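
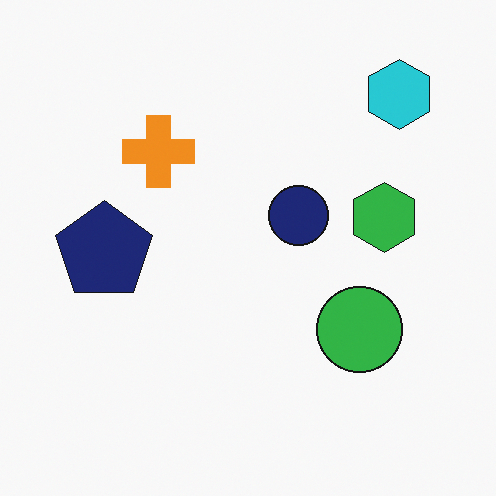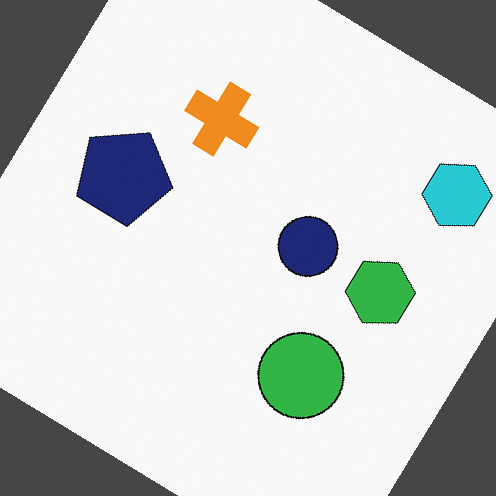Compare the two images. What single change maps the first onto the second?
It was rotated clockwise by a large amount — several tens of degrees.

Every shape is tilted by the same angle and the image corners show triangular fill wedges — a whole-image rotation by a non-right angle.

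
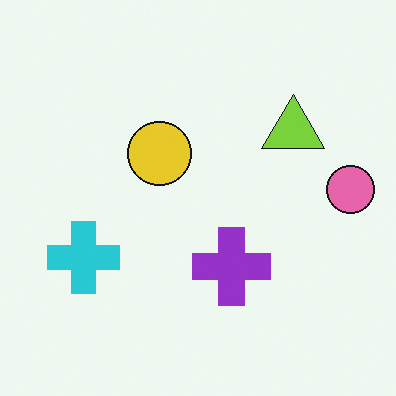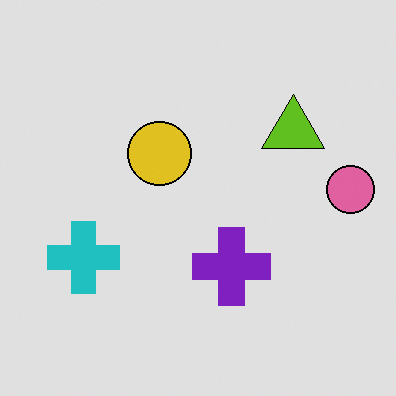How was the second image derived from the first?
Posterized to a reduced palette.

Each flat color has snapped to a coarser quantized level — most visibly, the near-white background has dropped to a flat grey.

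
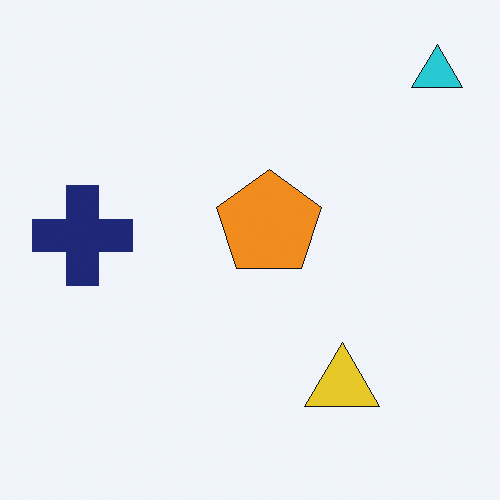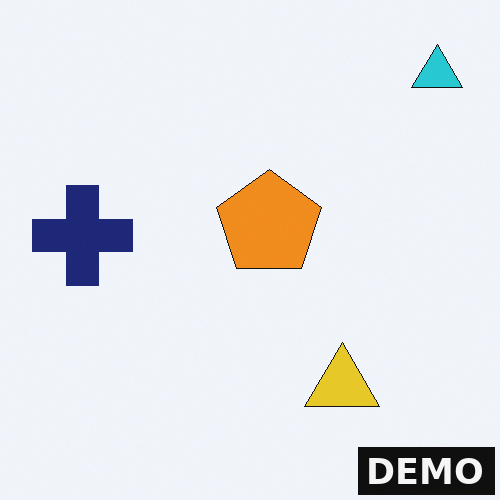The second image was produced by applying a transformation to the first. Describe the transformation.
Watermarked with the text "DEMO" in the lower-right corner.

A dark label reading "DEMO" appears in the lower-right corner.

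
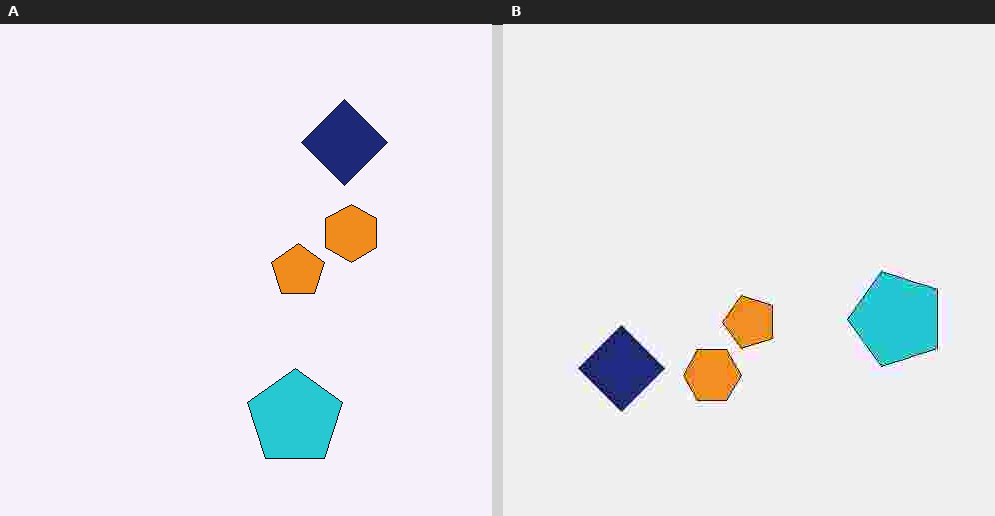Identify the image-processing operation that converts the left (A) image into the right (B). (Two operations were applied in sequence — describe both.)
This is the original image heavily JPEG-compressed with obvious blocking artifacts, then transposed (reflected across the top-left ↔ bottom-right diagonal).

Blocky 8×8 compression artifacts appear around shape edges and the flat background shows ringing — characteristic JPEG degradation. Shapes have swapped their row and column positions — what was in the top-right is now in the bottom-left — a diagonal reflection.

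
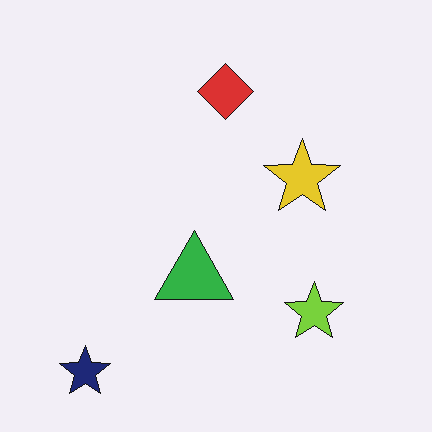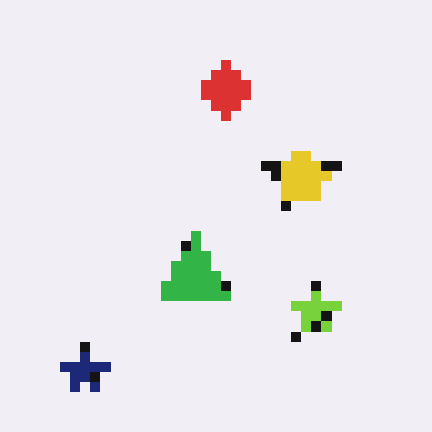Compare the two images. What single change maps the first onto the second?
This is the original image coarsely pixelated.

Shapes are reduced to large square blocks; fine edges and outlines are lost — a downscale-then-upscale (mosaic) effect.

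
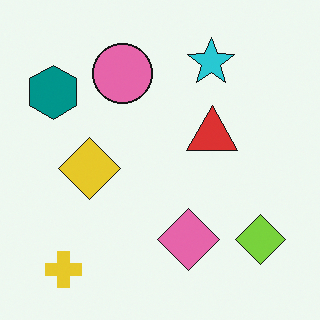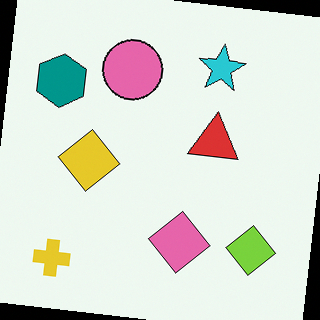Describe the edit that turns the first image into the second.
It was rotated clockwise by a slight angle.

Every shape is tilted by the same angle and the image corners show triangular fill wedges — a whole-image rotation by a non-right angle.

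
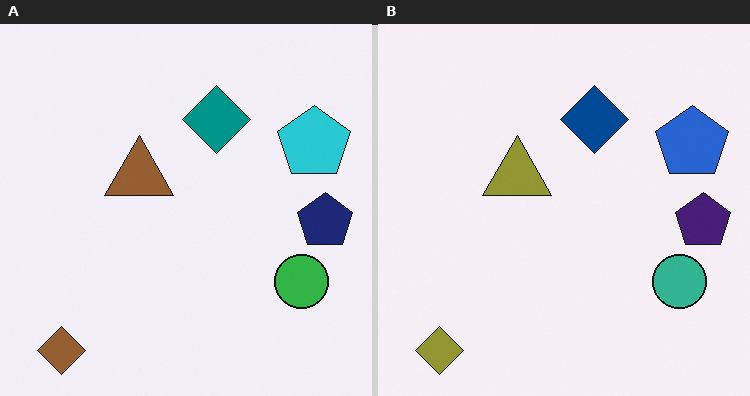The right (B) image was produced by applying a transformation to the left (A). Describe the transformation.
The image was hue-shifted slightly.

Every shape's color has rotated by the same amount around the hue wheel — a uniform hue shift.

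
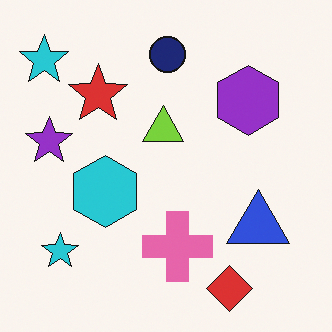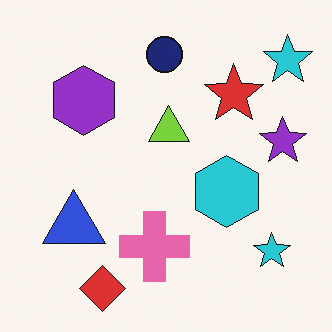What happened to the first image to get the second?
The image was flipped horizontally (left ↔ right).

The purple star is in the left of the first image and the right of the second — shapes on opposite sides of the vertical midline have swapped in a mirror flip.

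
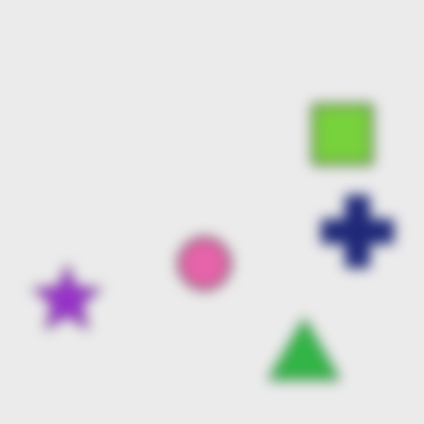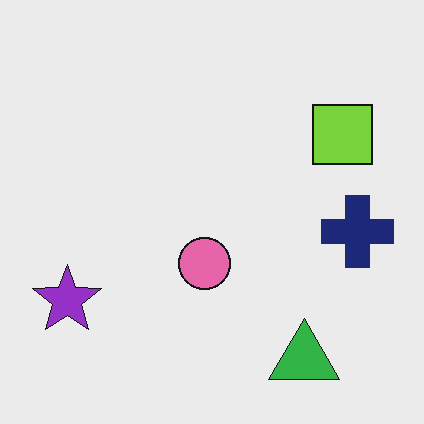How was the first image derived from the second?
The first image is the second strongly gaussian-blurred.

Shape edges and outlines are uniformly softened across the whole image.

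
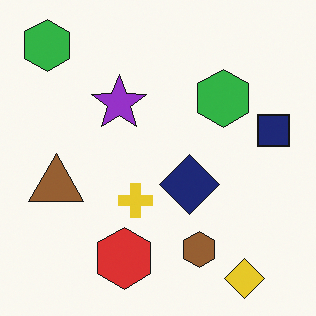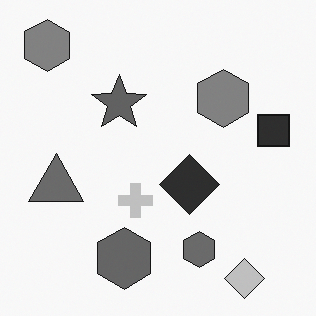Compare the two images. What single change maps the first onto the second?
The image was converted to grayscale.

All color is removed — every shape is now a shade of grey.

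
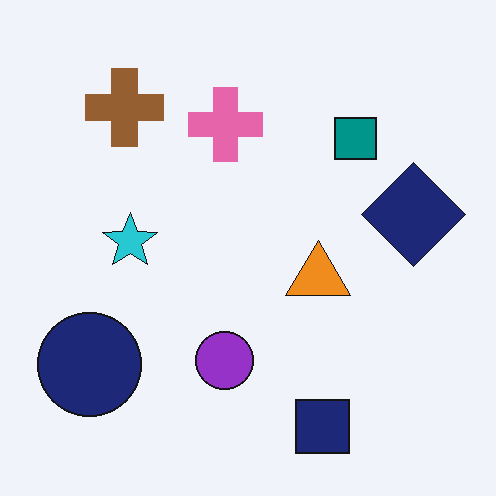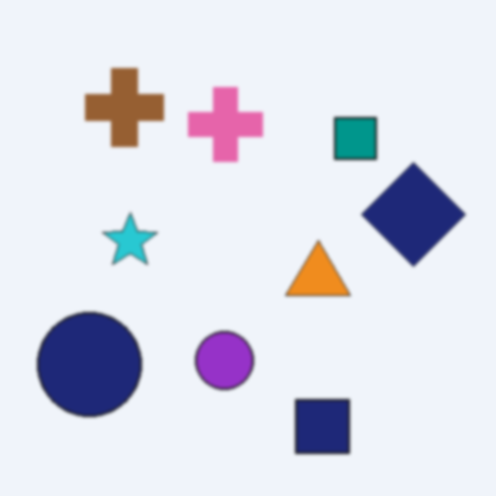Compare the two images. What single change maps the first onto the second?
Lightly blurred.

Shape edges and outlines are uniformly softened across the whole image.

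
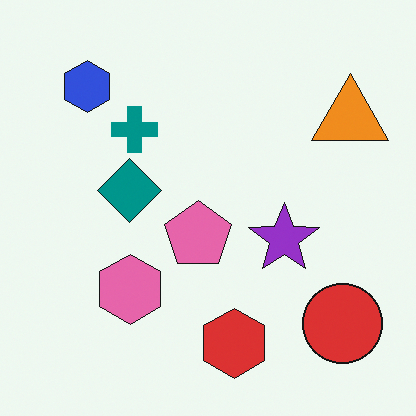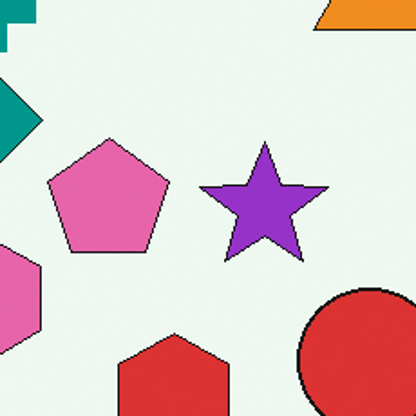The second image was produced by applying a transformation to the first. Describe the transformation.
The second image is the first cropped tightly and scaled back up.

The visible shapes are larger and the field of view is narrower; shapes near the original edges may be partly or wholly outside the frame — a crop-and-rescale.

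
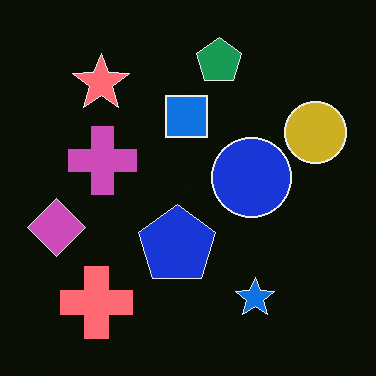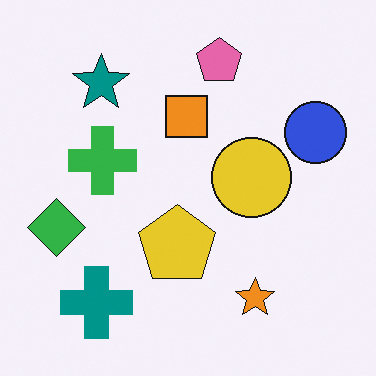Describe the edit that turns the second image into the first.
The transformation is: color-inverted (negative).

The light background has become dark and every shape's color is its complement — a photographic negative.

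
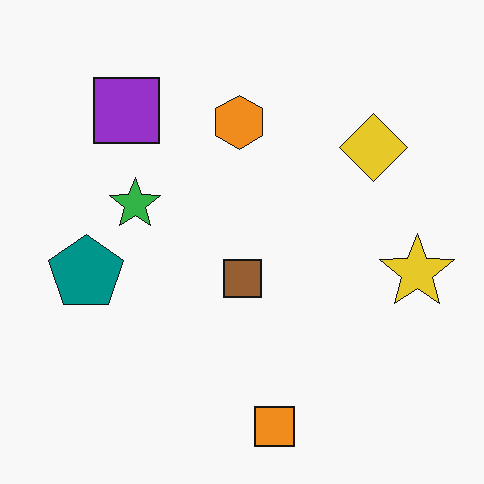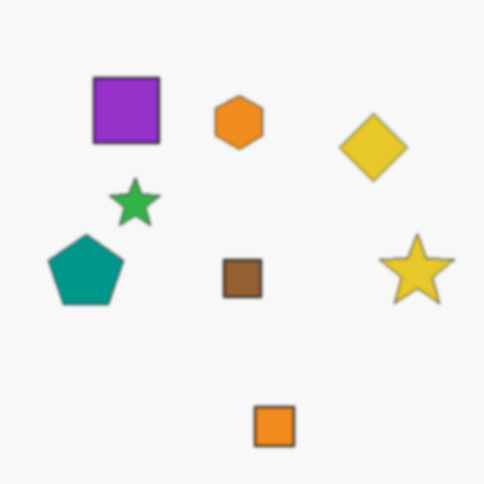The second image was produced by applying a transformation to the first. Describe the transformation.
This is the original image lightly blurred.

Shape edges and outlines are uniformly softened across the whole image.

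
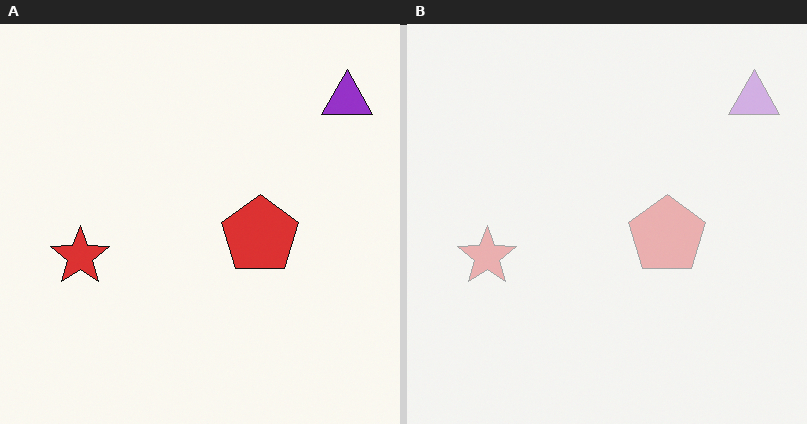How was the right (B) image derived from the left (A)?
Washed out (contrast reduced).

Tones are pushed toward mid-grey across the whole image — a global contrast change.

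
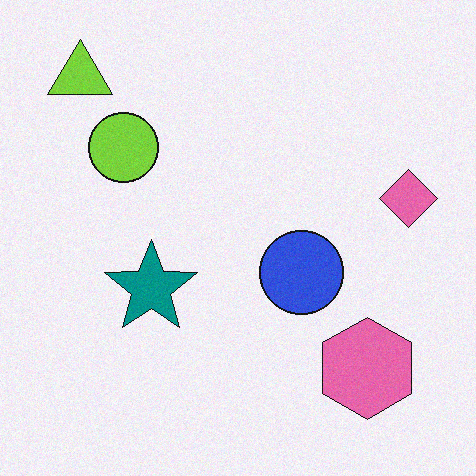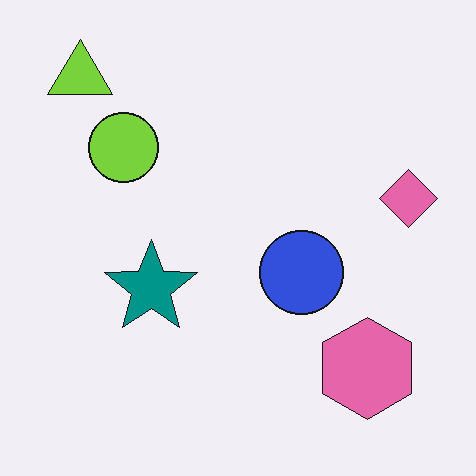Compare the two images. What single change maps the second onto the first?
The image was degraded with a light layer of grain.

Random speckle covers the whole image, including the flat background.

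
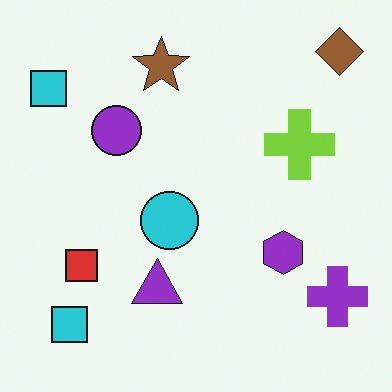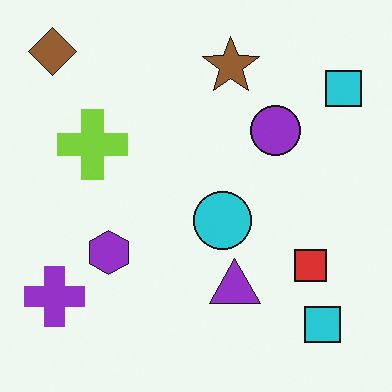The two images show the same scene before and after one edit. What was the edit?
It was flipped horizontally (left ↔ right).

The brown diamond is in the top-right of the first image and the top-left of the second — shapes on opposite sides of the vertical midline have swapped in a mirror flip.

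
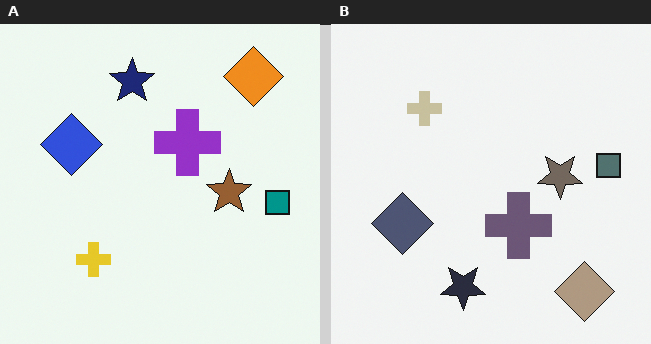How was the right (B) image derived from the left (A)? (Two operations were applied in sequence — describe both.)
The right (B) image is the left (A) flipped vertically (top ↔ bottom), then made much more muted (saturation change).

The orange diamond is in the top-right of the left (A) image and the bottom-right of the right (B) — shapes on opposite sides of the horizontal midline have swapped in a mirror flip. All colors are more muted and greyish — a global saturation change.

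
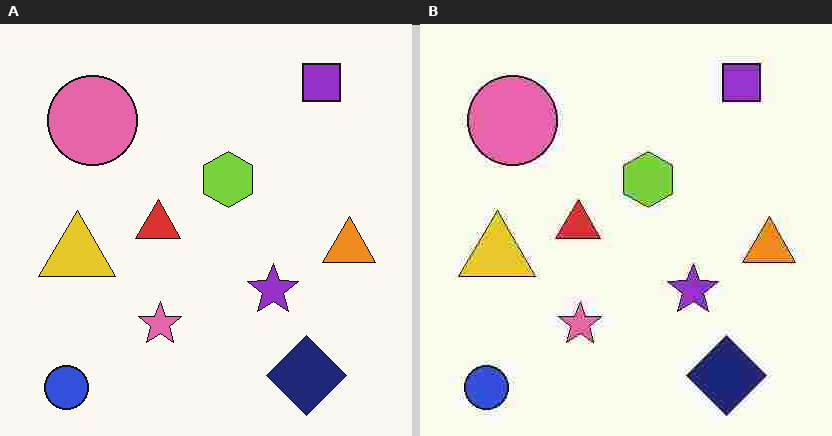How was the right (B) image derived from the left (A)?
It was heavily JPEG-compressed with obvious blocking artifacts.

Blocky 8×8 compression artifacts appear around shape edges and the flat background shows ringing — characteristic JPEG degradation.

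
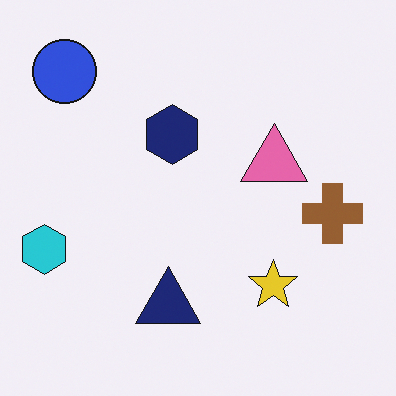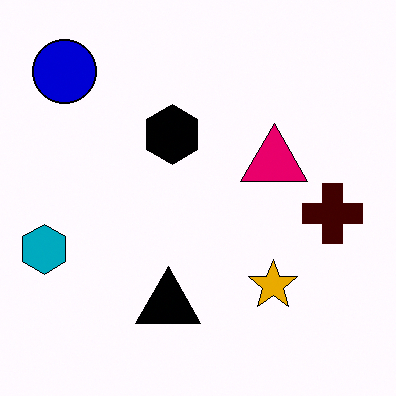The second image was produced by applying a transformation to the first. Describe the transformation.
The second image is the first given much higher contrast.

Tones are pushed away from mid-grey across the whole image — a global contrast change.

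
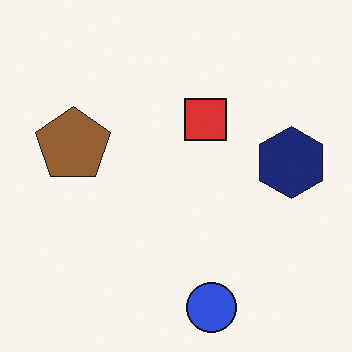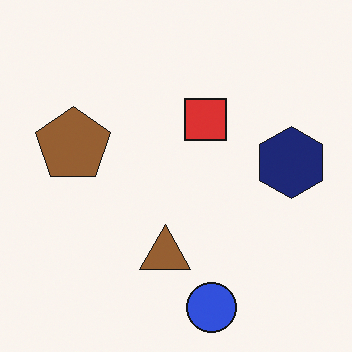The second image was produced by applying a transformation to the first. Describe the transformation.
This is the original image overlaid with an additional brown triangle.

A brown triangle appears in the second image that is absent from the first.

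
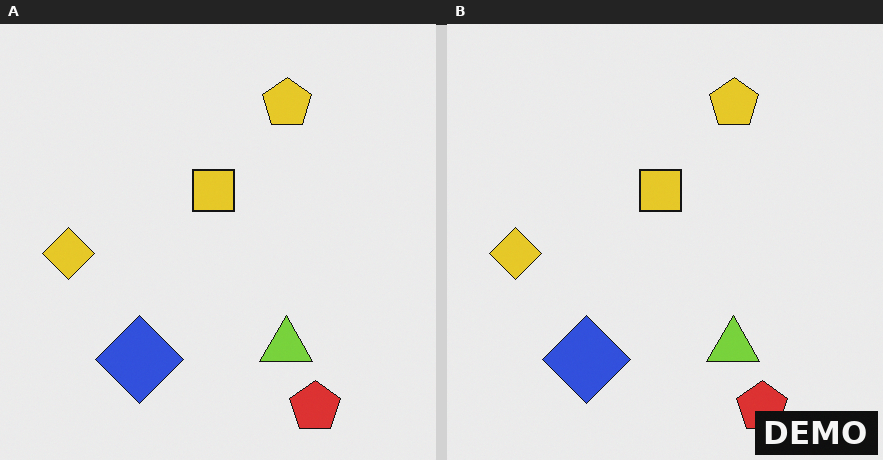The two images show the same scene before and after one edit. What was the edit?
The transformation is: watermarked with the text "DEMO" in the lower-right corner.

A dark label reading "DEMO" appears in the lower-right corner.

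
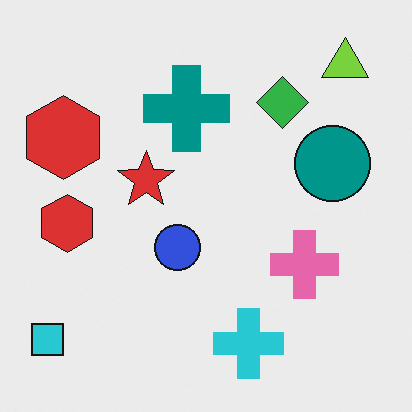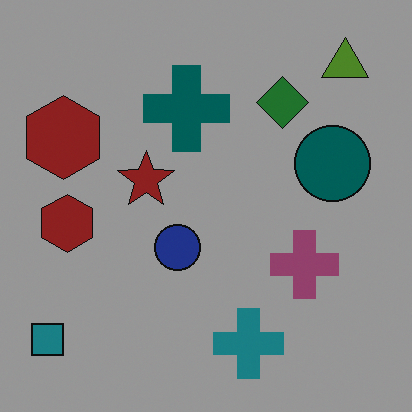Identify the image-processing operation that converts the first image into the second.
The second image is the first noticeably darkened.

Every pixel — background and shapes alike — is uniformly darkened.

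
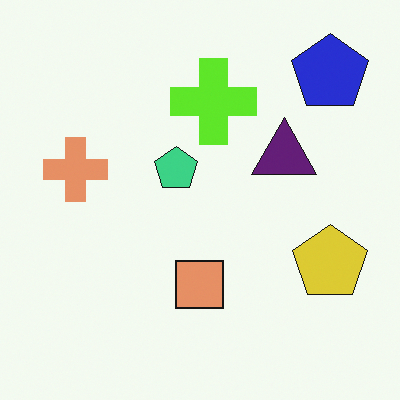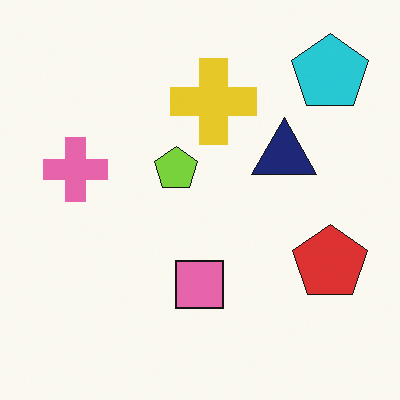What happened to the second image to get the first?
Hue-shifted slightly.

Every shape's color has rotated by the same amount around the hue wheel — a uniform hue shift.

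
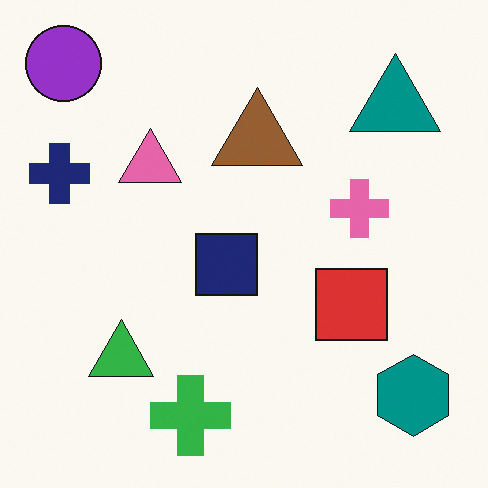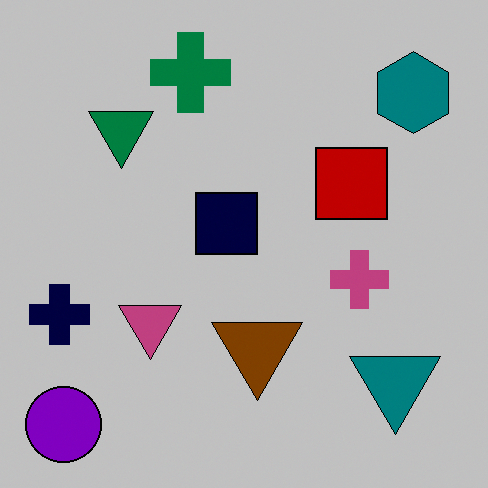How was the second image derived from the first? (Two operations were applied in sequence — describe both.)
It was heavily posterized to just a handful of flat colors, then flipped vertically (top ↔ bottom).

Each flat color has snapped to a coarser quantized level — most visibly, the near-white background has dropped to a flat grey. The purple circle is in the top-left of the first image and the bottom-left of the second — shapes on opposite sides of the horizontal midline have swapped in a mirror flip.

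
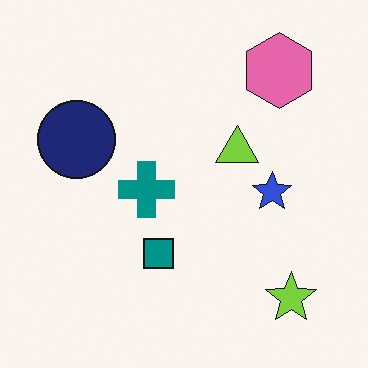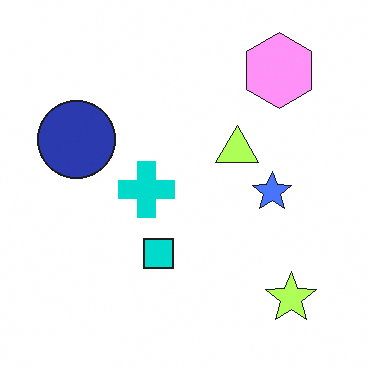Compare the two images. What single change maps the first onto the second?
Brightened a lot.

Every pixel — background and shapes alike — is uniformly brightened.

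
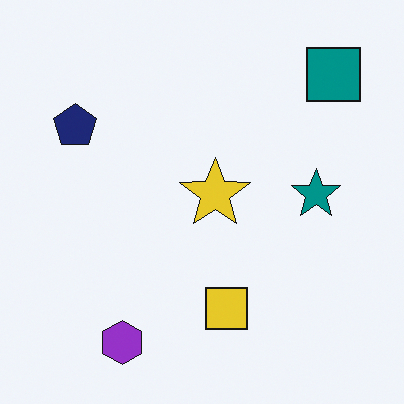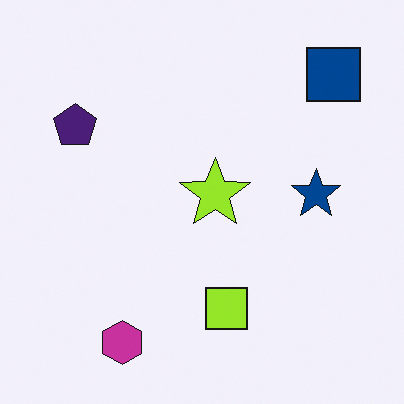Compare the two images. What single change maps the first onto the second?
Hue-shifted slightly.

Every shape's color has rotated by the same amount around the hue wheel — a uniform hue shift.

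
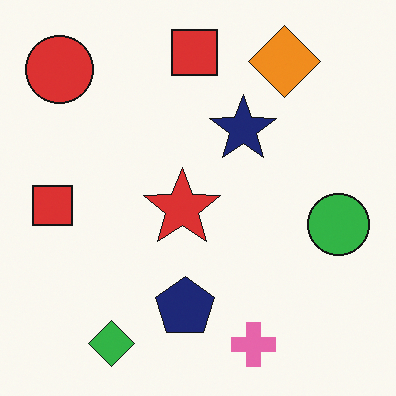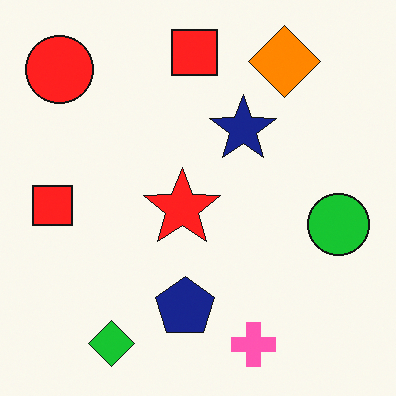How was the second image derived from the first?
Slightly oversaturated.

All colors are more vivid — a global saturation change.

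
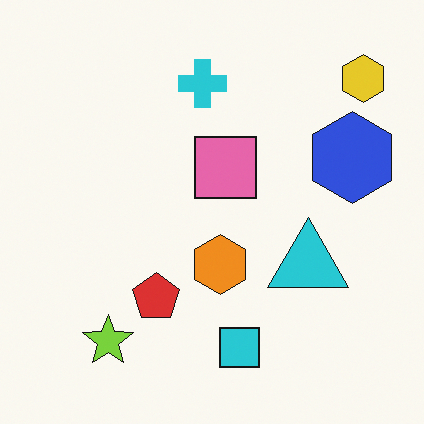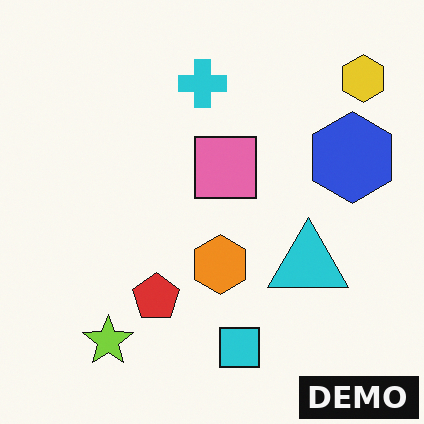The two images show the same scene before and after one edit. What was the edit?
It was watermarked with the text "DEMO" in the lower-right corner.

A dark label reading "DEMO" appears in the lower-right corner.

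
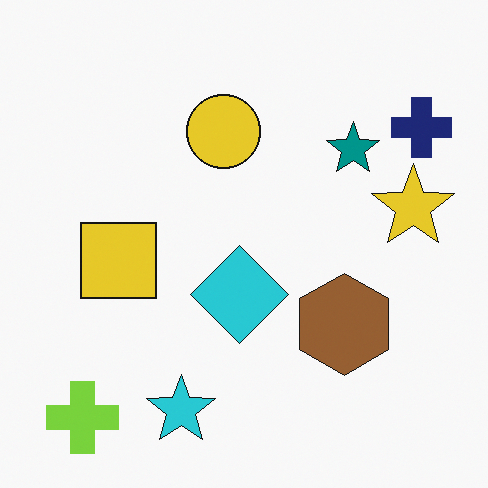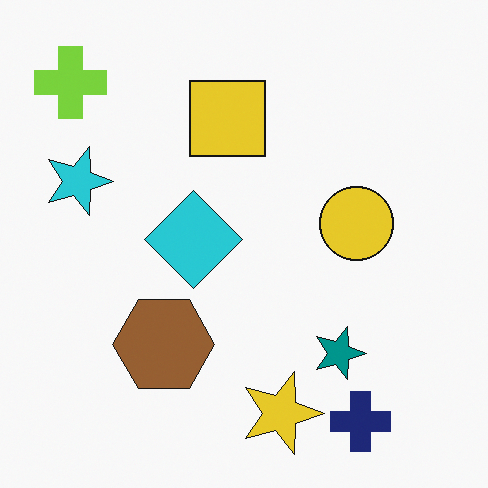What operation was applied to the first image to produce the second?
Rotated 90° clockwise.

The lime cross sits in the bottom-left of the first image and the top-left of the second — consistent with a whole-image 90° clockwise rotation.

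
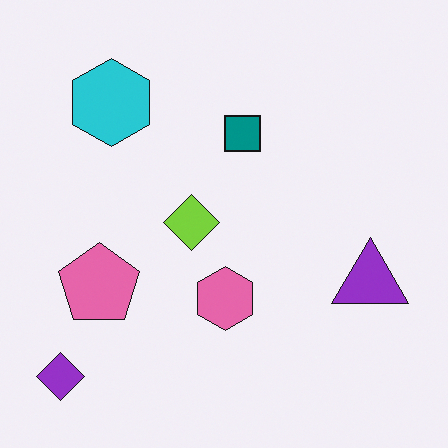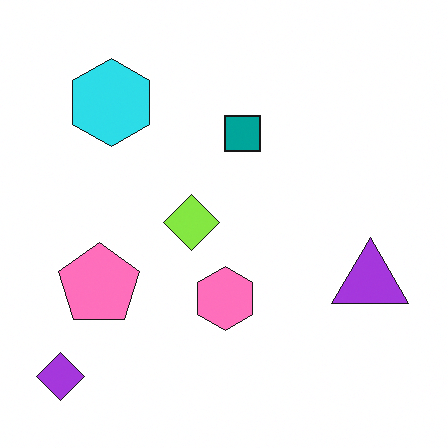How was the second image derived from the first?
The second image is the first slightly brightened.

Every pixel — background and shapes alike — is uniformly brightened.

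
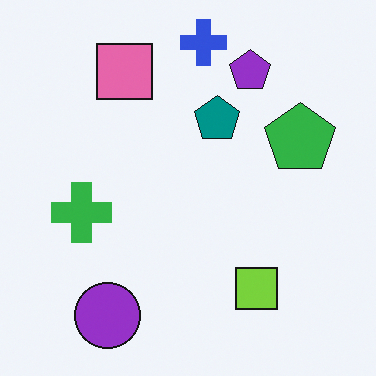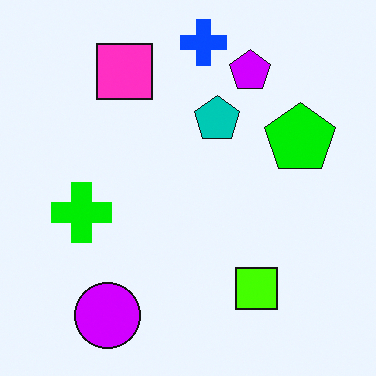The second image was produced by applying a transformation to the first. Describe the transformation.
Heavily oversaturated.

All colors are more vivid — a global saturation change.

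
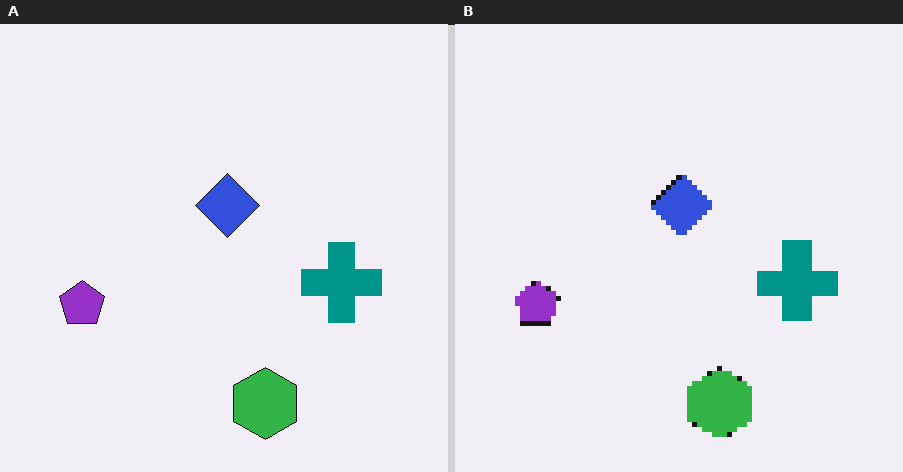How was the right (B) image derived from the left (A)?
It was lightly pixelated (a mild mosaic effect).

Shapes are reduced to large square blocks; fine edges and outlines are lost — a downscale-then-upscale (mosaic) effect.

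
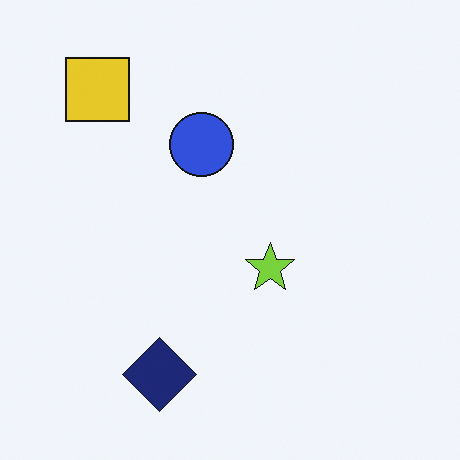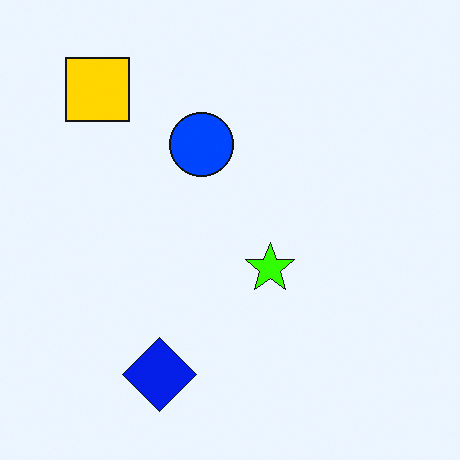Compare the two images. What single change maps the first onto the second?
It was made much more vivid (saturation change).

All colors are more vivid — a global saturation change.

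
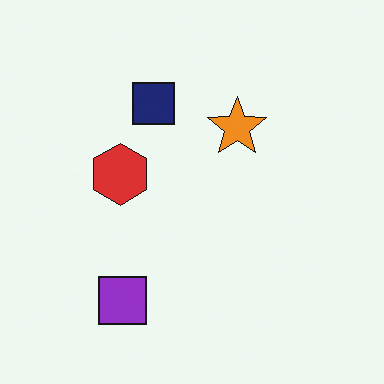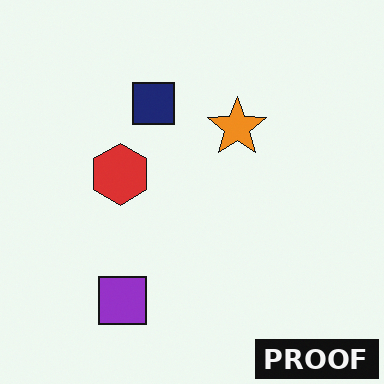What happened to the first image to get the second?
This is the original image watermarked with the text "PROOF" in the lower-right corner.

A dark label reading "PROOF" appears in the lower-right corner.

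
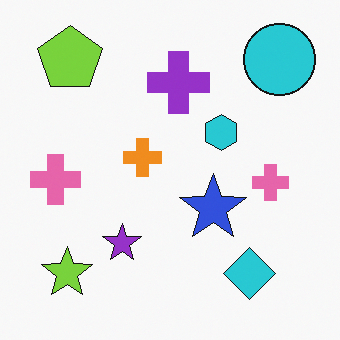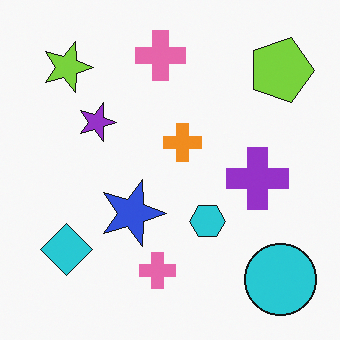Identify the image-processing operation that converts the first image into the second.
The transformation is: rotated 90° clockwise.

The cyan circle sits in the top-right of the first image and the bottom-right of the second — consistent with a whole-image 90° clockwise rotation.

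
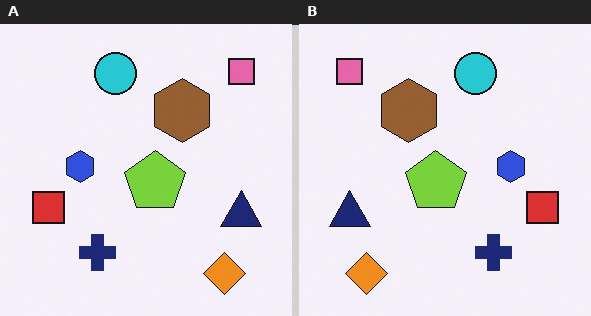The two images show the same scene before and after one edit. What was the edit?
The image was flipped horizontally (left ↔ right).

The red square is in the left of the left (A) image and the right of the right (B) — shapes on opposite sides of the vertical midline have swapped in a mirror flip.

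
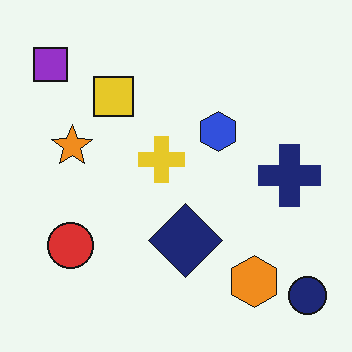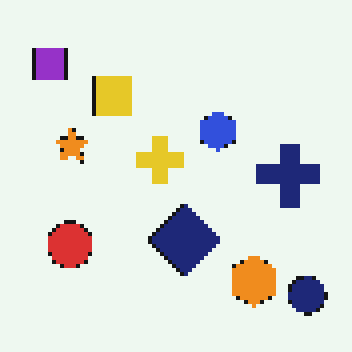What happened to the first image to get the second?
The image was lightly pixelated (a mild mosaic effect).

Shapes are reduced to large square blocks; fine edges and outlines are lost — a downscale-then-upscale (mosaic) effect.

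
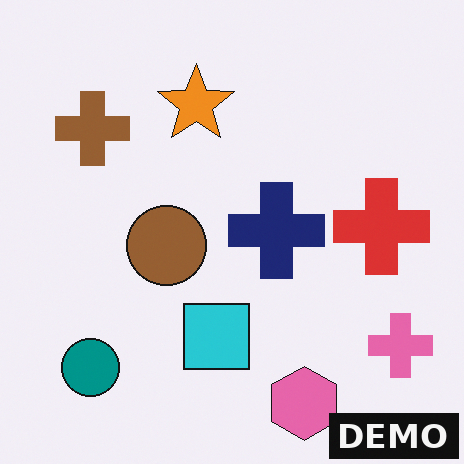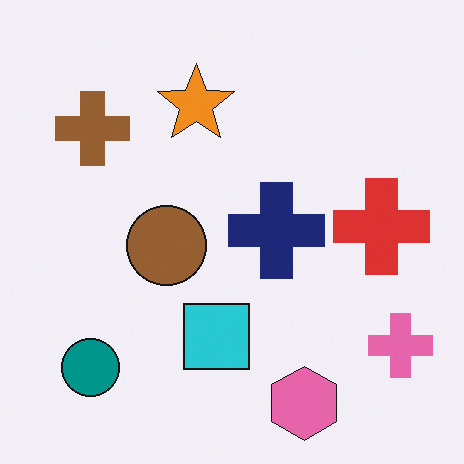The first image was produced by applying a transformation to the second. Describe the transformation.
The image was watermarked with the text "DEMO" in the lower-right corner.

A dark label reading "DEMO" appears in the lower-right corner.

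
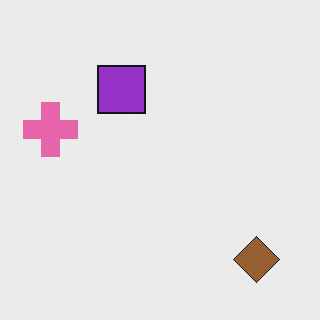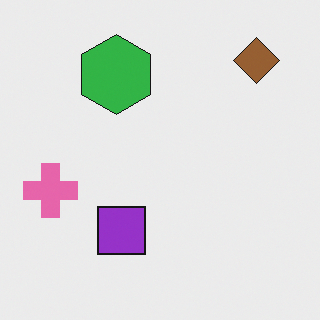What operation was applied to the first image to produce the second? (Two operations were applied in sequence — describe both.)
The image was flipped vertically (top ↔ bottom), then overlaid with an additional green hexagon.

The brown diamond is in the bottom-right of the first image and the top-right of the second — shapes on opposite sides of the horizontal midline have swapped in a mirror flip. A green hexagon appears in the second image that is absent from the first.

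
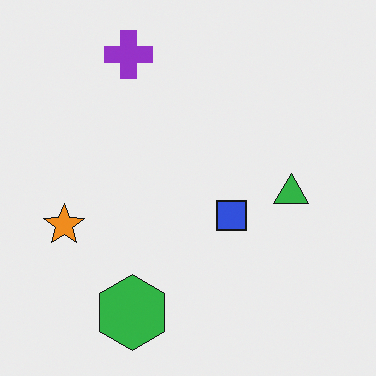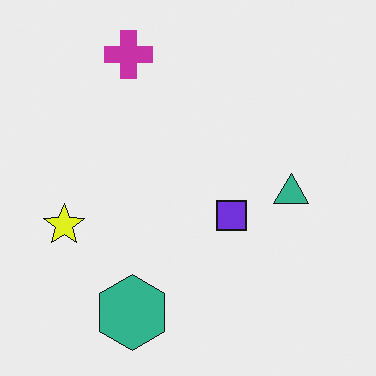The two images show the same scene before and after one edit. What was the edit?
The transformation is: hue-shifted by a small amount.

Every shape's color has rotated by the same amount around the hue wheel — a uniform hue shift.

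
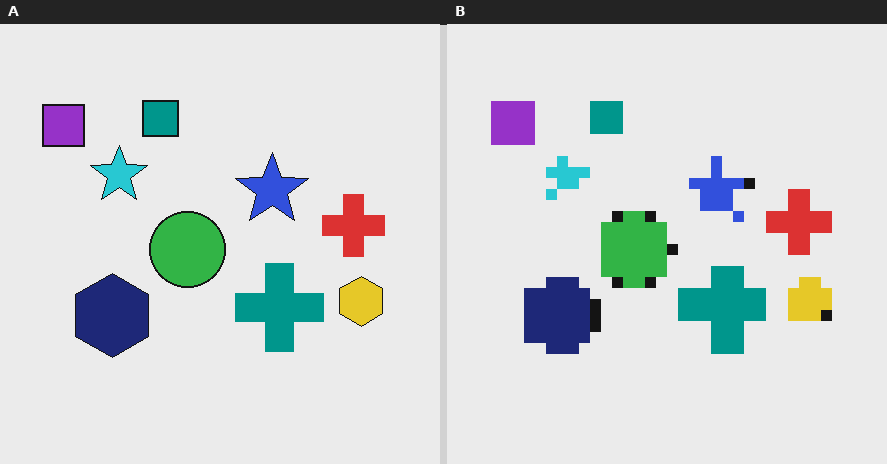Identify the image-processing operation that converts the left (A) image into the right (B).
The transformation is: heavily pixelated into large blocks.

Shapes are reduced to large square blocks; fine edges and outlines are lost — a downscale-then-upscale (mosaic) effect.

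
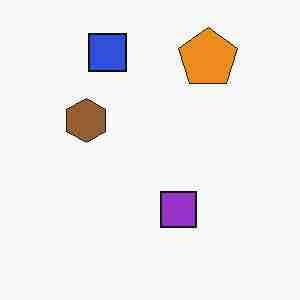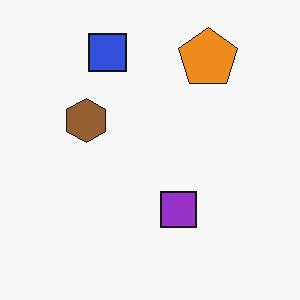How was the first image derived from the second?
This is the original image degraded with heavy JPEG compression.

Blocky 8×8 compression artifacts appear around shape edges and the flat background shows ringing — characteristic JPEG degradation.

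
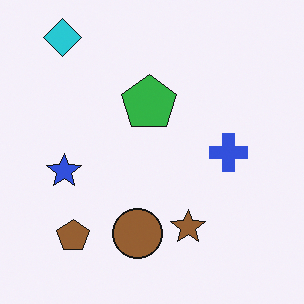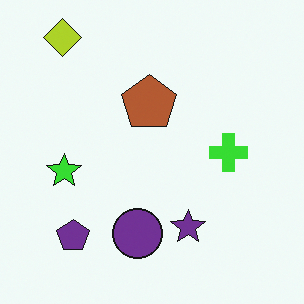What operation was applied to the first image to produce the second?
The image was hue-shifted through roughly half the color wheel.

Every shape's color has rotated by the same amount around the hue wheel — a uniform hue shift.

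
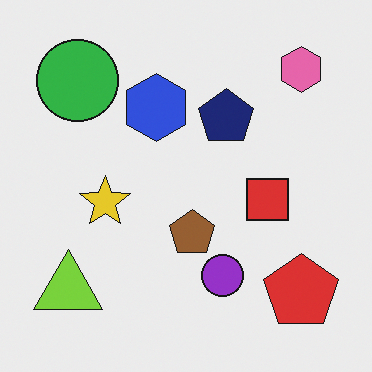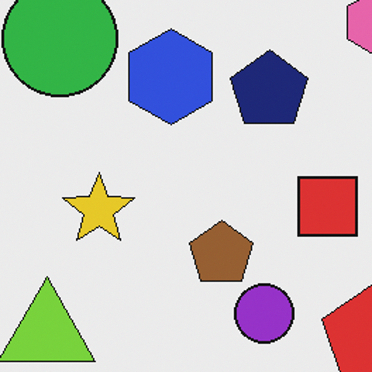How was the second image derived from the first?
This is the original image cropped to a modestly smaller region and rescaled.

The visible shapes are larger and the field of view is narrower; shapes near the original edges may be partly or wholly outside the frame — a crop-and-rescale.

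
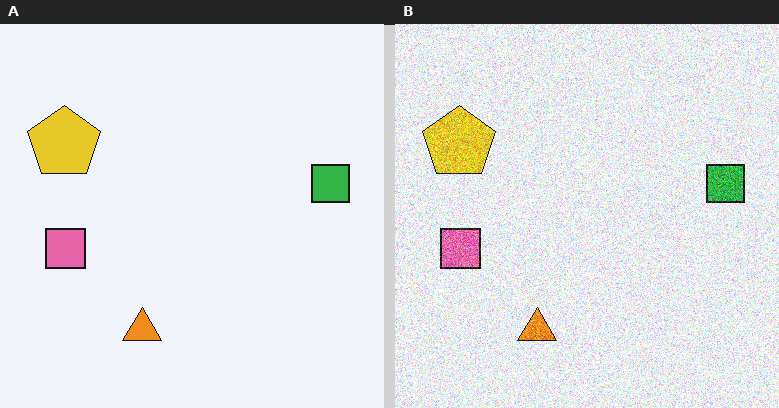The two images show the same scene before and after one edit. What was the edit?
The right (B) image is the left (A) degraded with heavy additive noise.

Random speckle covers the whole image, including the flat background.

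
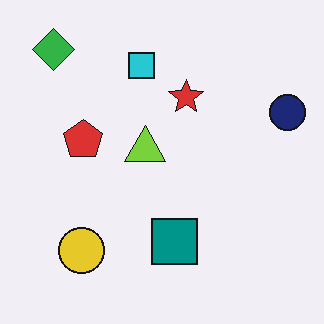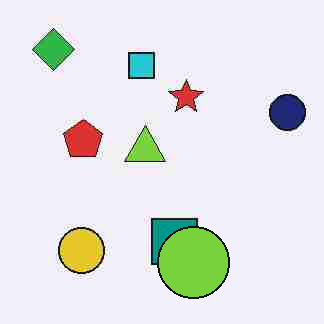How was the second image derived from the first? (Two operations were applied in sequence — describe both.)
Degraded with heavy JPEG compression, then overlaid with an additional lime circle.

Blocky 8×8 compression artifacts appear around shape edges and the flat background shows ringing — characteristic JPEG degradation. A lime circle appears in the second image that is absent from the first.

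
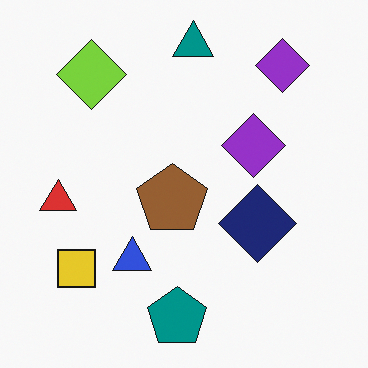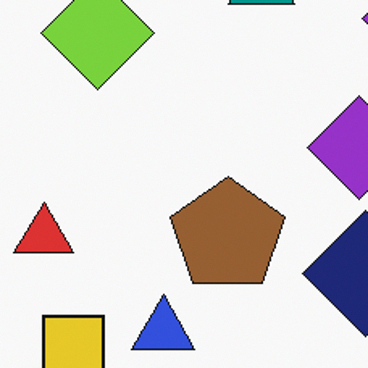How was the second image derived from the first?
The second image is the first cropped to a modestly smaller region and rescaled.

The visible shapes are larger and the field of view is narrower; shapes near the original edges may be partly or wholly outside the frame — a crop-and-rescale.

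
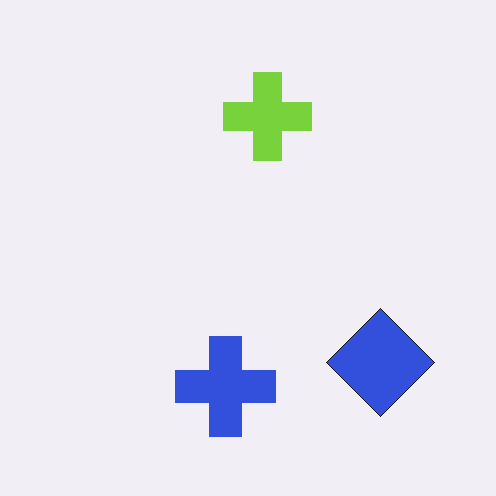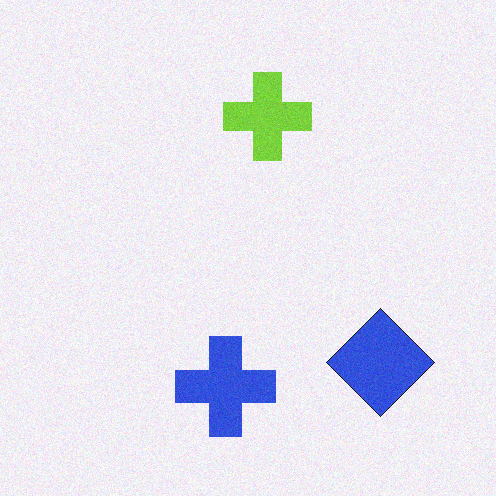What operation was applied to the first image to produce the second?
Degraded with a light layer of grain.

Random speckle covers the whole image, including the flat background.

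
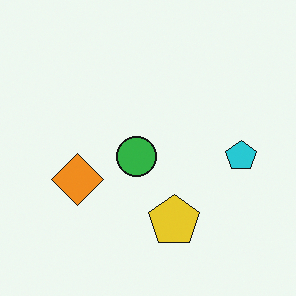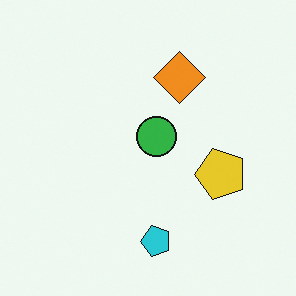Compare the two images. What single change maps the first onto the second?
The image was transposed (reflected across the top-left ↔ bottom-right diagonal).

Shapes have swapped their row and column positions — what was in the top-right is now in the bottom-left — a diagonal reflection.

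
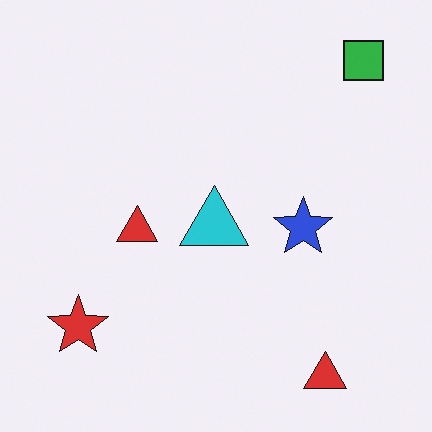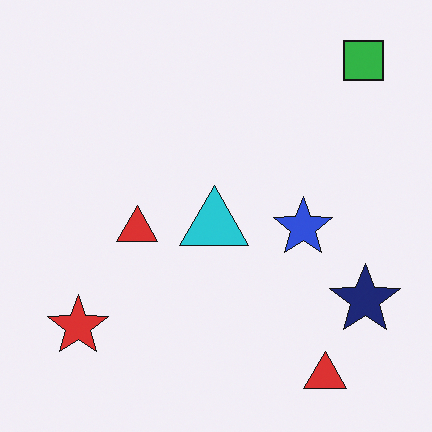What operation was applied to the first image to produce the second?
This is the original image overlaid with an additional navy star.

A navy star appears in the second image that is absent from the first.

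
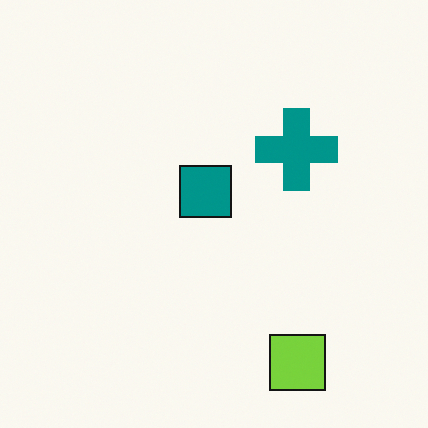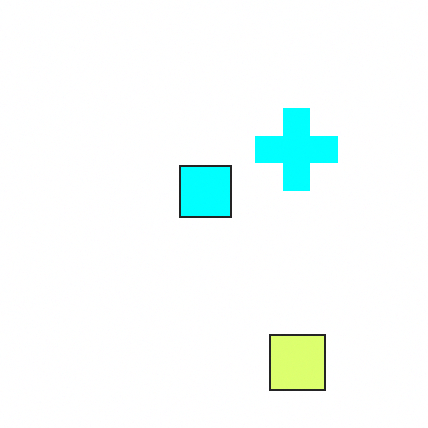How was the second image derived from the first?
It was substantially brightened.

Every pixel — background and shapes alike — is uniformly brightened.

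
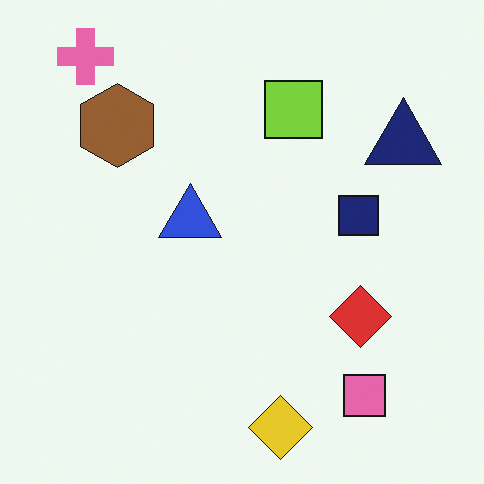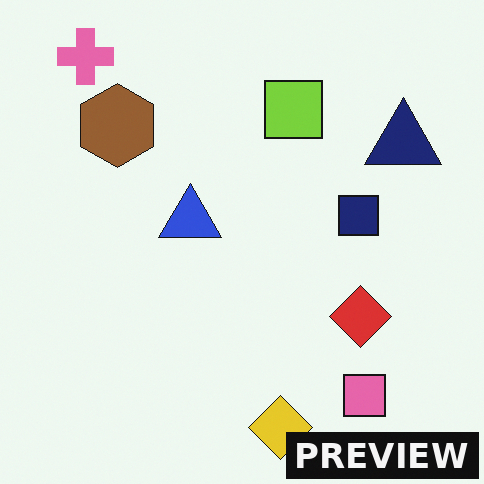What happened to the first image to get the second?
The transformation is: watermarked with the text "PREVIEW" in the lower-right corner.

A dark label reading "PREVIEW" appears in the lower-right corner.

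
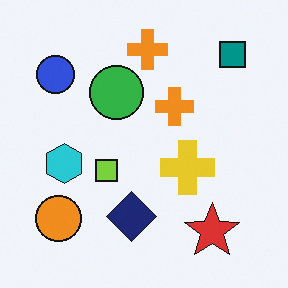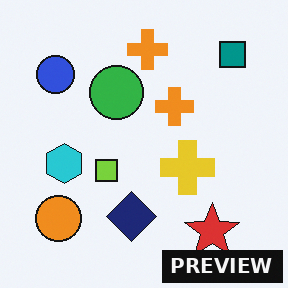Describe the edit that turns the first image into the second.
It was watermarked with the text "PREVIEW" in the lower-right corner.

A dark label reading "PREVIEW" appears in the lower-right corner.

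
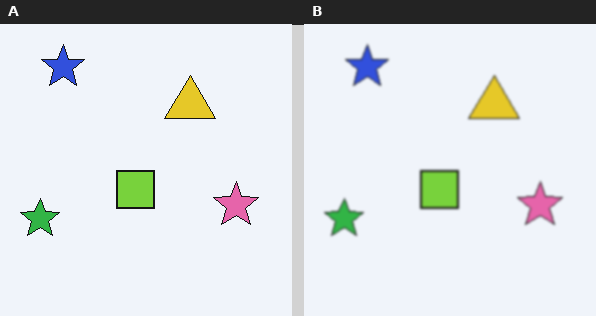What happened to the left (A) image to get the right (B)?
It was given a subtle gaussian blur.

Shape edges and outlines are uniformly softened across the whole image.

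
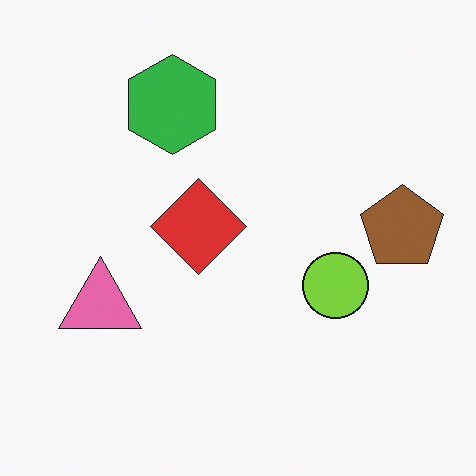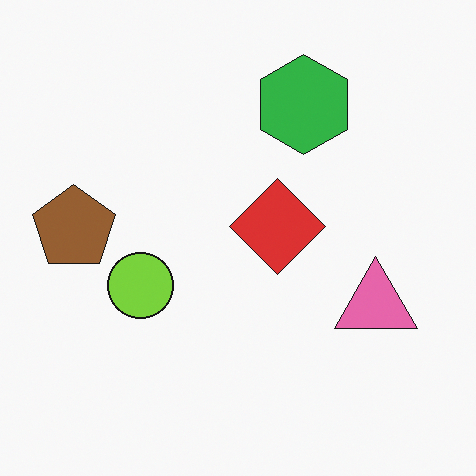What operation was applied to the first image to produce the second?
The transformation is: flipped horizontally (left ↔ right).

The brown pentagon is in the right of the first image and the left of the second — shapes on opposite sides of the vertical midline have swapped in a mirror flip.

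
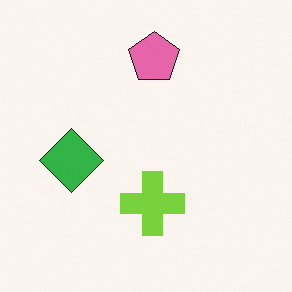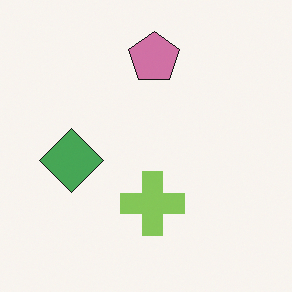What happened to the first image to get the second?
The second image is the first slightly desaturated.

All colors are more muted and greyish — a global saturation change.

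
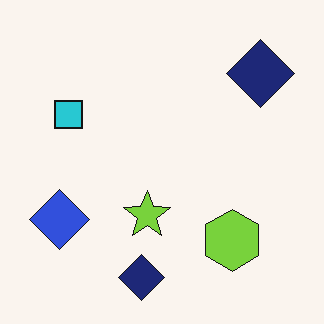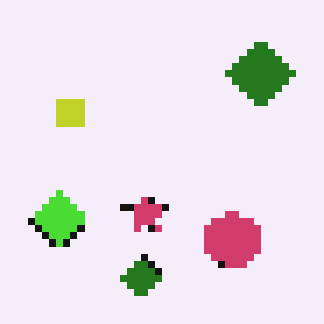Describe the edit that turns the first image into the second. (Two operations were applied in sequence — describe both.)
It was hue-shifted by a large amount, then pixelated into visible square blocks.

Every shape's color has rotated by the same amount around the hue wheel — a uniform hue shift. Shapes are reduced to large square blocks; fine edges and outlines are lost — a downscale-then-upscale (mosaic) effect.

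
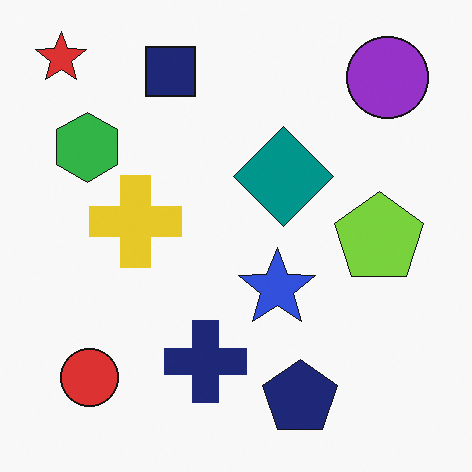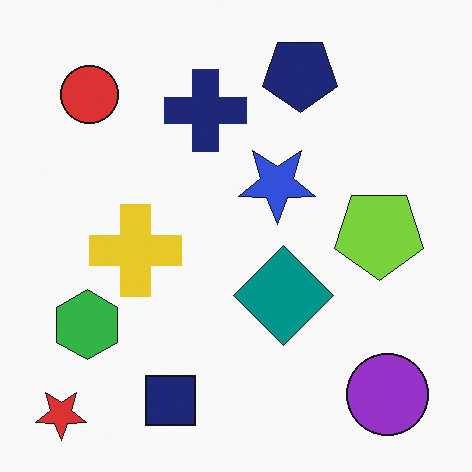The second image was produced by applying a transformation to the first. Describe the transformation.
Flipped vertically (top ↔ bottom).

The red star is in the top-left of the first image and the bottom-left of the second — shapes on opposite sides of the horizontal midline have swapped in a mirror flip.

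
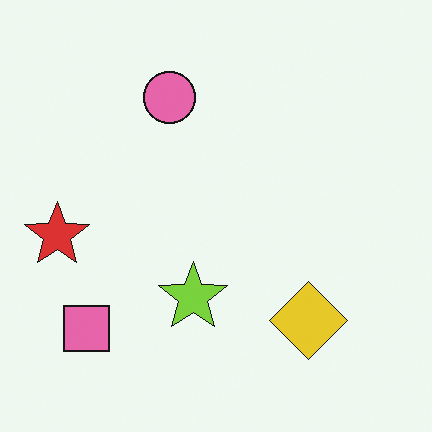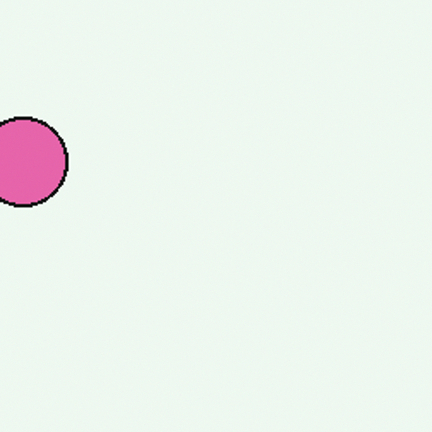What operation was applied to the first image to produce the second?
This is the original image cropped tightly and scaled back up.

The visible shapes are larger and the field of view is narrower; shapes near the original edges may be partly or wholly outside the frame — a crop-and-rescale.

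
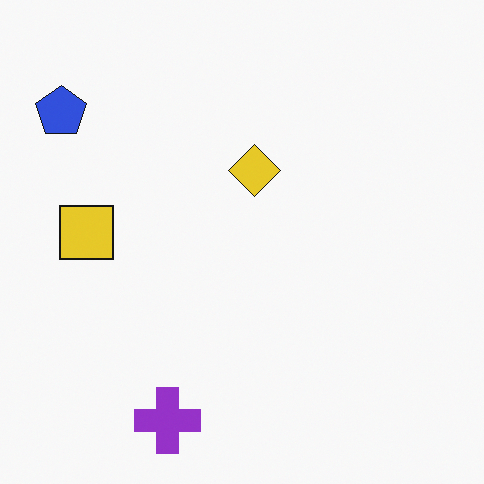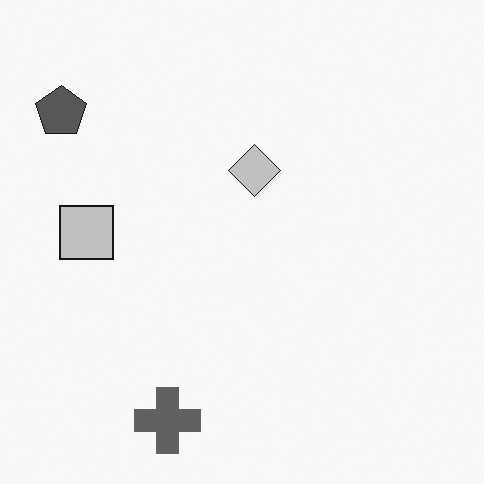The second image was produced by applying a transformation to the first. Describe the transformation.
This is the original image converted to grayscale.

All color is removed — every shape is now a shade of grey.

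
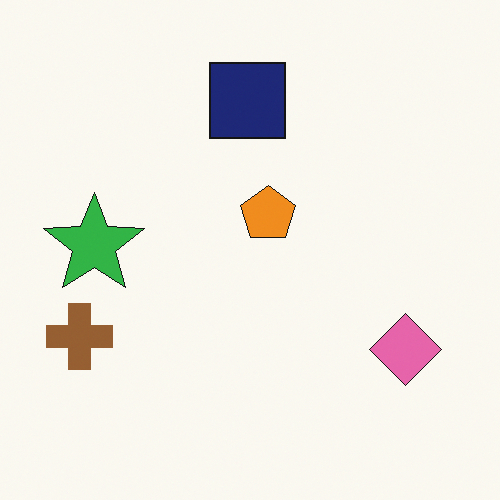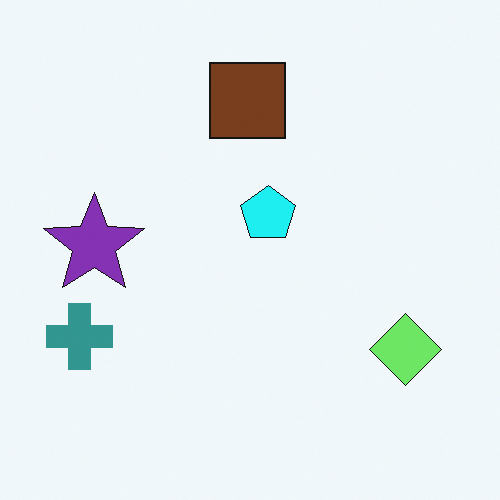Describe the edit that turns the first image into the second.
This is the original image hue-shifted noticeably.

Every shape's color has rotated by the same amount around the hue wheel — a uniform hue shift.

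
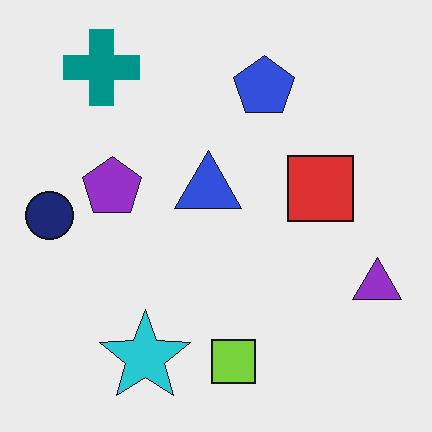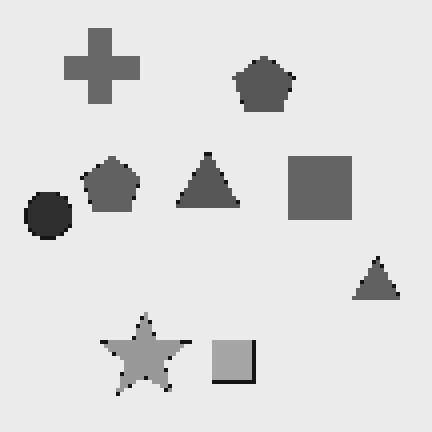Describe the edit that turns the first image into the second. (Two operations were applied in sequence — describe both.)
Converted to grayscale, then mildly pixelated.

All color is removed — every shape is now a shade of grey. Shapes are reduced to large square blocks; fine edges and outlines are lost — a downscale-then-upscale (mosaic) effect.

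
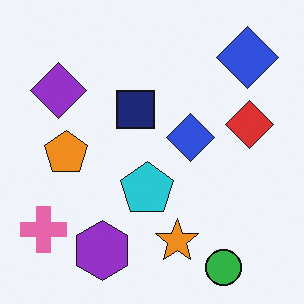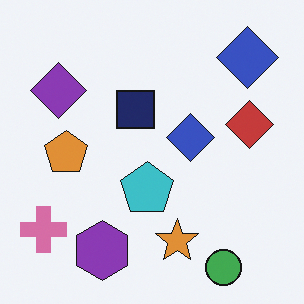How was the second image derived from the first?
Slightly desaturated.

All colors are more muted and greyish — a global saturation change.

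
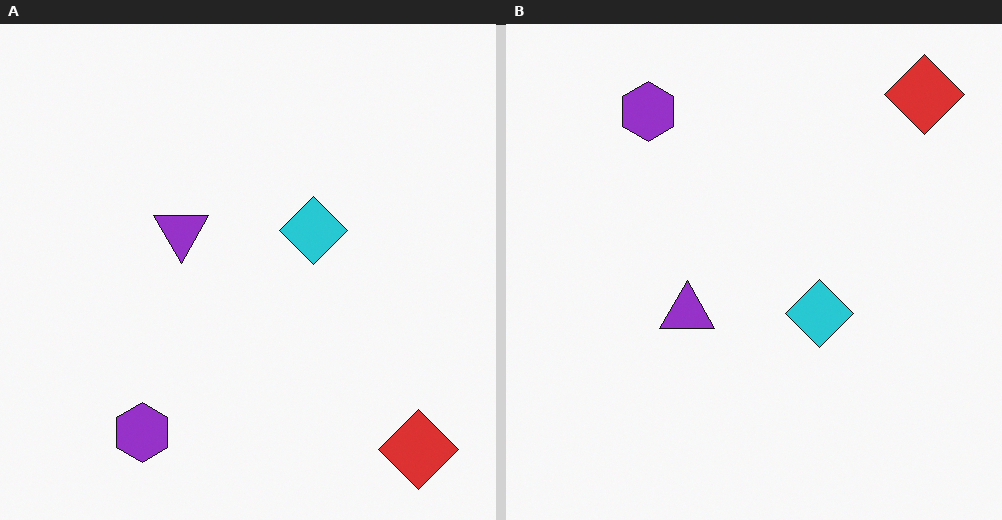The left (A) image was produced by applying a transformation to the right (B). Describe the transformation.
This is the original image flipped vertically (top ↔ bottom).

The red diamond is in the top-right of the right (B) image and the bottom-right of the left (A) — shapes on opposite sides of the horizontal midline have swapped in a mirror flip.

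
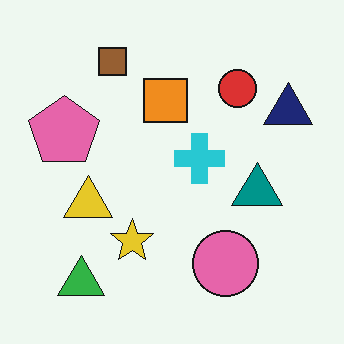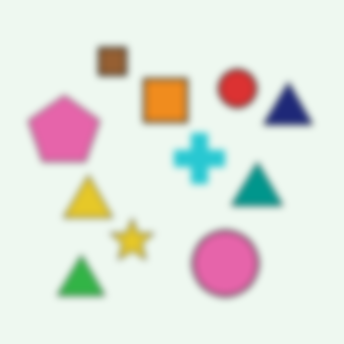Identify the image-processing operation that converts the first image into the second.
The image was noticeably gaussian-blurred.

Shape edges and outlines are uniformly softened across the whole image.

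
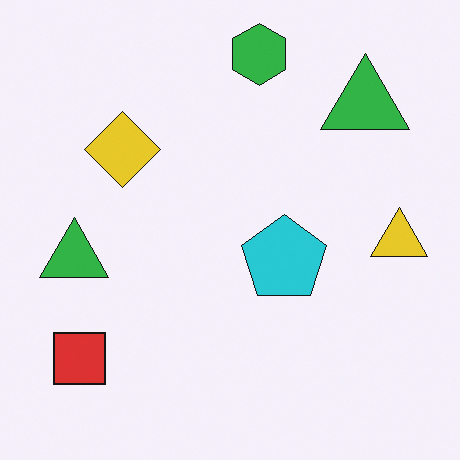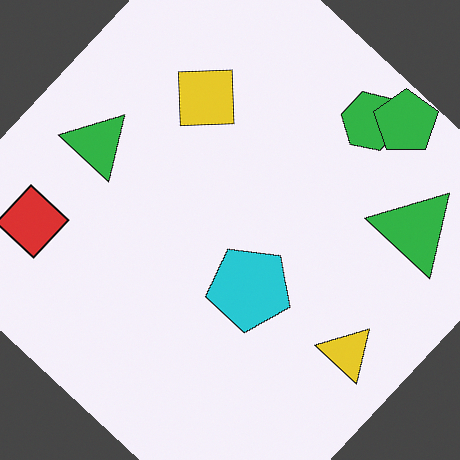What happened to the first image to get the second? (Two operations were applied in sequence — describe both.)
The transformation is: rotated clockwise by a large amount — several tens of degrees, then overlaid with an additional green pentagon.

Every shape is tilted by the same angle and the image corners show triangular fill wedges — a whole-image rotation by a non-right angle. A green pentagon appears in the second image that is absent from the first.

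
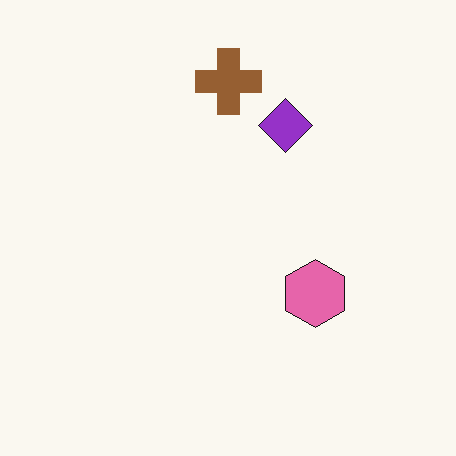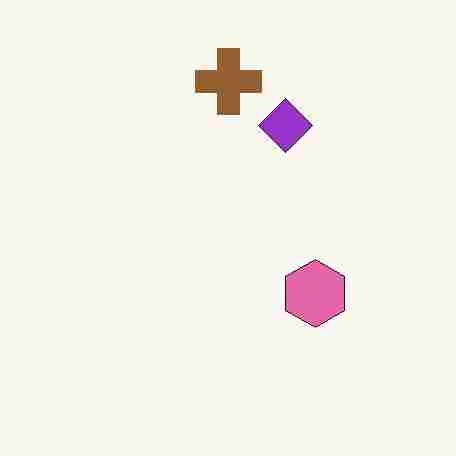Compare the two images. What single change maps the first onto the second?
This is the original image degraded with heavy JPEG compression.

Blocky 8×8 compression artifacts appear around shape edges and the flat background shows ringing — characteristic JPEG degradation.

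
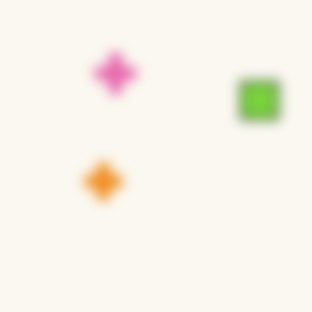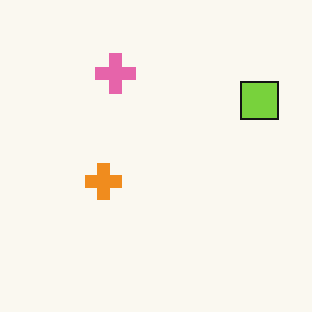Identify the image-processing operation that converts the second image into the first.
The image was strongly gaussian-blurred.

Shape edges and outlines are uniformly softened across the whole image.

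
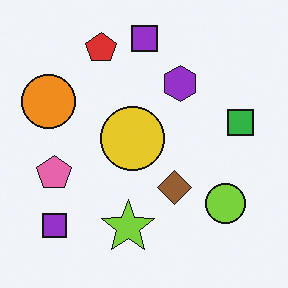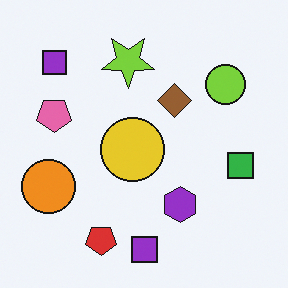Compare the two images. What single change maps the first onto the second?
The image was flipped vertically (top ↔ bottom).

The red pentagon is in the top of the first image and the bottom of the second — shapes on opposite sides of the horizontal midline have swapped in a mirror flip.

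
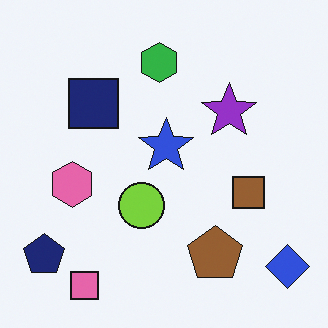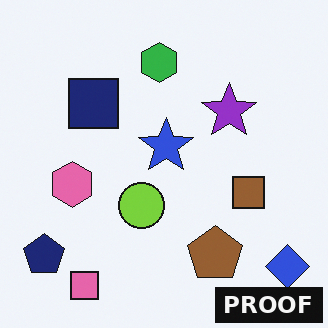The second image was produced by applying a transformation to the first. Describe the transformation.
The second image is the first watermarked with the text "PROOF" in the lower-right corner.

A dark label reading "PROOF" appears in the lower-right corner.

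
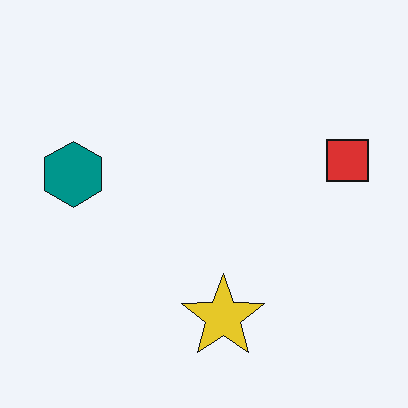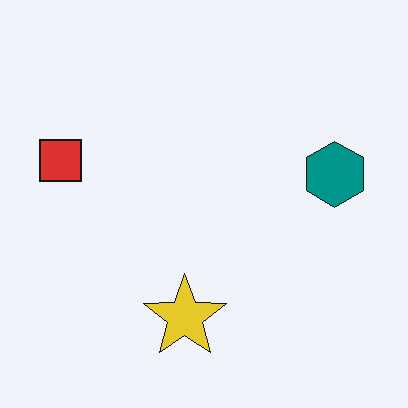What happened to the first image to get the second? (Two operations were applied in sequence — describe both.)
The second image is the first flipped horizontally (left ↔ right), then JPEG-compressed with visible artifacts.

The red square is in the right of the first image and the left of the second — shapes on opposite sides of the vertical midline have swapped in a mirror flip. Blocky 8×8 compression artifacts appear around shape edges and the flat background shows ringing — characteristic JPEG degradation.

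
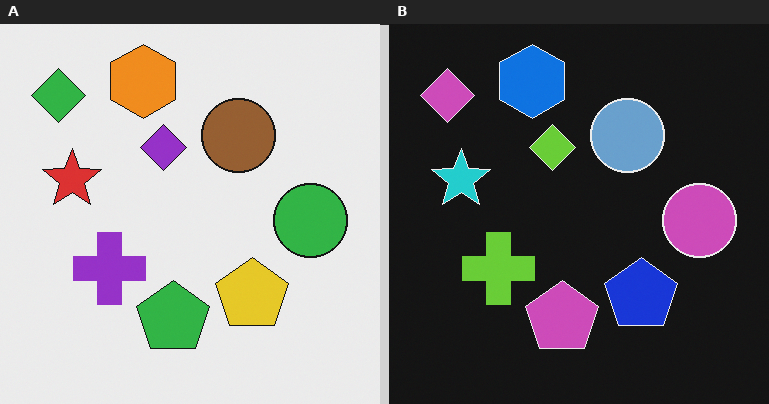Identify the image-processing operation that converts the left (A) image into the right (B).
The transformation is: color-inverted (negative).

The light background has become dark and every shape's color is its complement — a photographic negative.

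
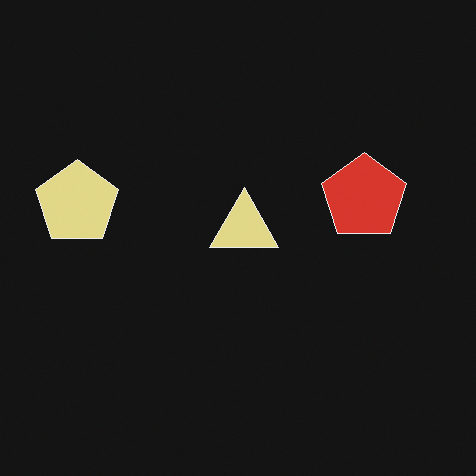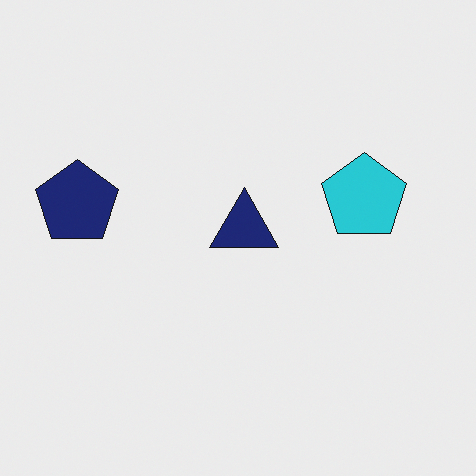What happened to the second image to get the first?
This is the original image color-inverted (negative).

The light background has become dark and every shape's color is its complement — a photographic negative.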